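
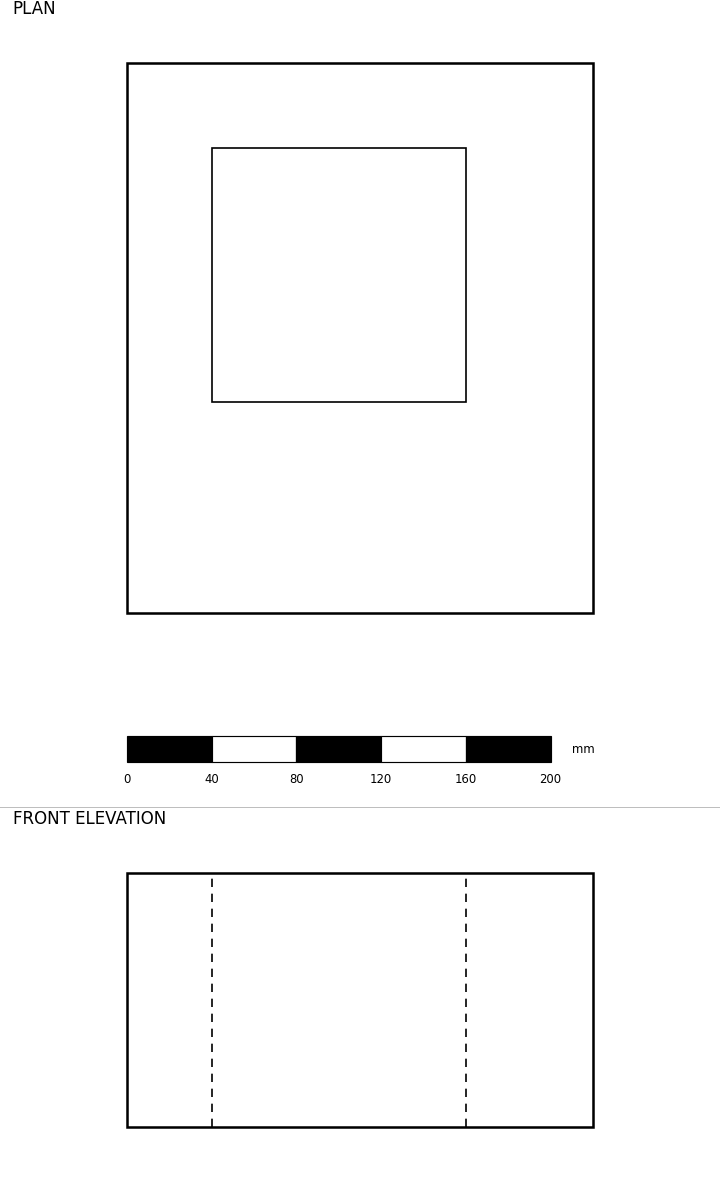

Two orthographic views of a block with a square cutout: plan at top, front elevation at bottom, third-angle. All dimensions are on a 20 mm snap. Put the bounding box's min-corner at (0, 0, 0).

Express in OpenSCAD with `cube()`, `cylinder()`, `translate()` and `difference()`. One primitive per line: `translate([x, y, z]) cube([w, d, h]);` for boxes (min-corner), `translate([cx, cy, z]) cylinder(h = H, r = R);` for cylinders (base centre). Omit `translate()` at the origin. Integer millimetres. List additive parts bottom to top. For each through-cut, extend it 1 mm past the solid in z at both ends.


difference() {
  cube([220, 260, 120]);
  translate([40, 100, -1]) cube([120, 120, 122]);
}


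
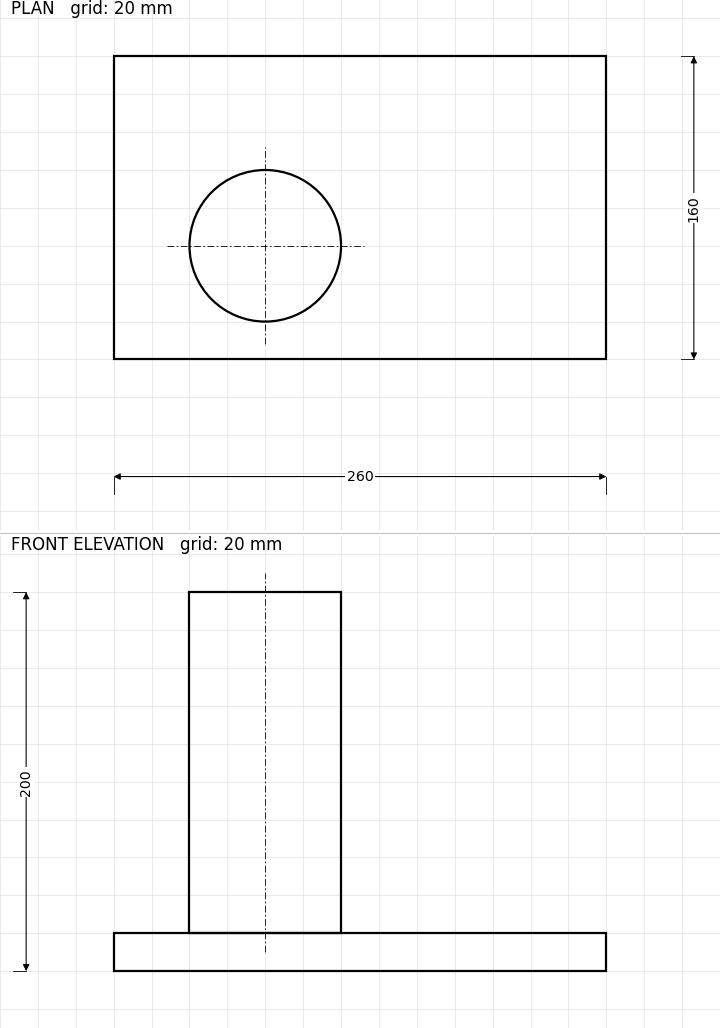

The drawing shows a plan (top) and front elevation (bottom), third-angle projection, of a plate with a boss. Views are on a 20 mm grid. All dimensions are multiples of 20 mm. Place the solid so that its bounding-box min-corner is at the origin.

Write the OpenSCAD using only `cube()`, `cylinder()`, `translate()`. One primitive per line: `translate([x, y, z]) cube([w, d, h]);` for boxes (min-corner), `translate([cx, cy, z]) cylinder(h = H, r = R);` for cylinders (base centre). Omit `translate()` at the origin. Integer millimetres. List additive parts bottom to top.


cube([260, 160, 20]);
translate([80, 60, 20]) cylinder(h = 180, r = 40);


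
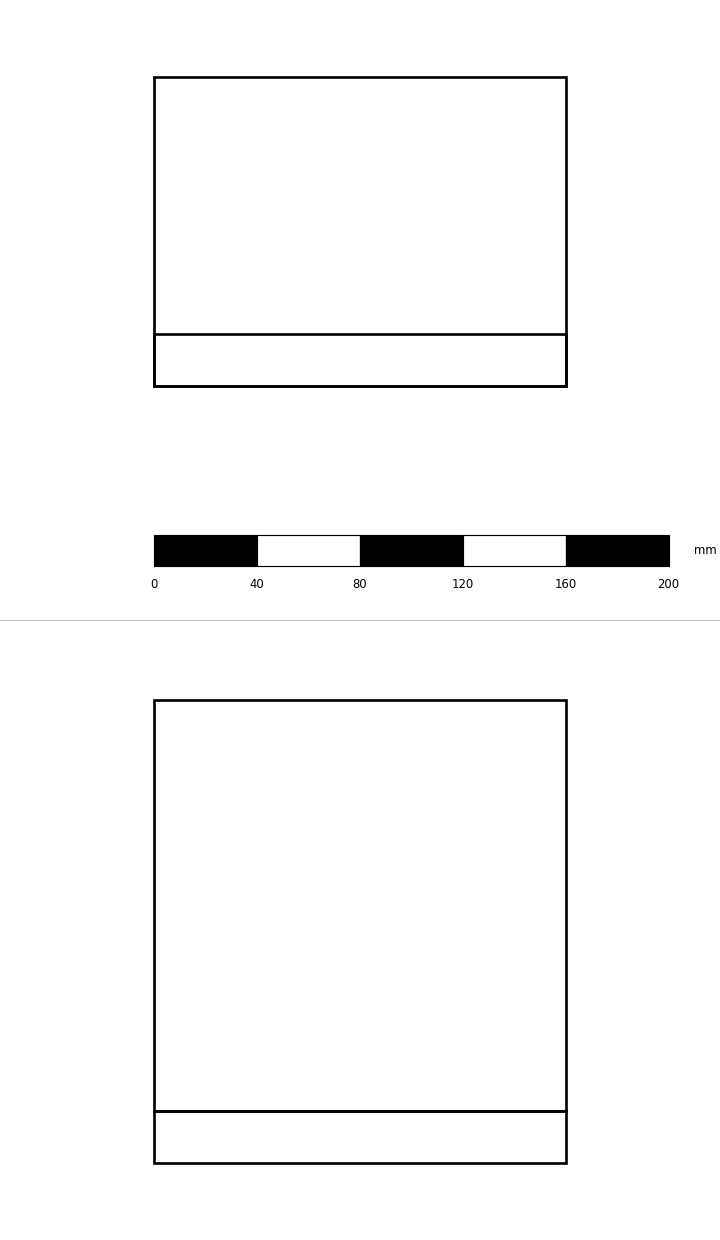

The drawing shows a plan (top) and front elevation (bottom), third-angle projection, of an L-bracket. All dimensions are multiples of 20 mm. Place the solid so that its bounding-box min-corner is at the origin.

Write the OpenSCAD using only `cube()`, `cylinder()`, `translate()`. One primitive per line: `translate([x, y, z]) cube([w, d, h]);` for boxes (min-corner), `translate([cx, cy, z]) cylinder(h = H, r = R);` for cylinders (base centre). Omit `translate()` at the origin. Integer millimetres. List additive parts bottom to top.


cube([160, 120, 20]);
translate([0, 0, 20]) cube([160, 20, 160]);


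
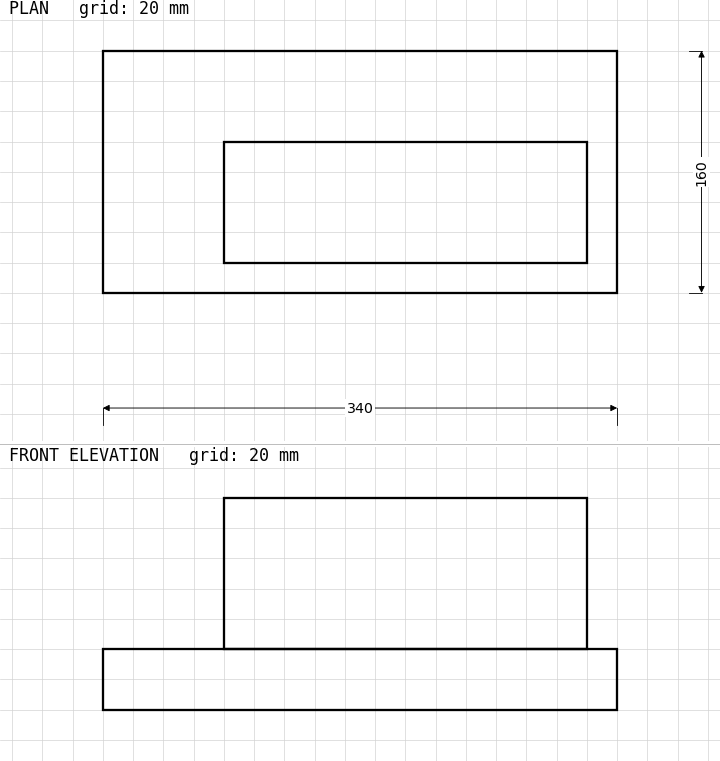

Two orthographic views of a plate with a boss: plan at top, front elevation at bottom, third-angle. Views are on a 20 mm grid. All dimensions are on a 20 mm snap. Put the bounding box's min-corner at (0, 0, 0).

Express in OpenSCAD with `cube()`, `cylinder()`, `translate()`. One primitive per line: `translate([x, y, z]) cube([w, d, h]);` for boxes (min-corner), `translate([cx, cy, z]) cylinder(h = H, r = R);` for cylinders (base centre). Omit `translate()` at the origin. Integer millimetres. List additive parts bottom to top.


cube([340, 160, 40]);
translate([80, 20, 40]) cube([240, 80, 100]);


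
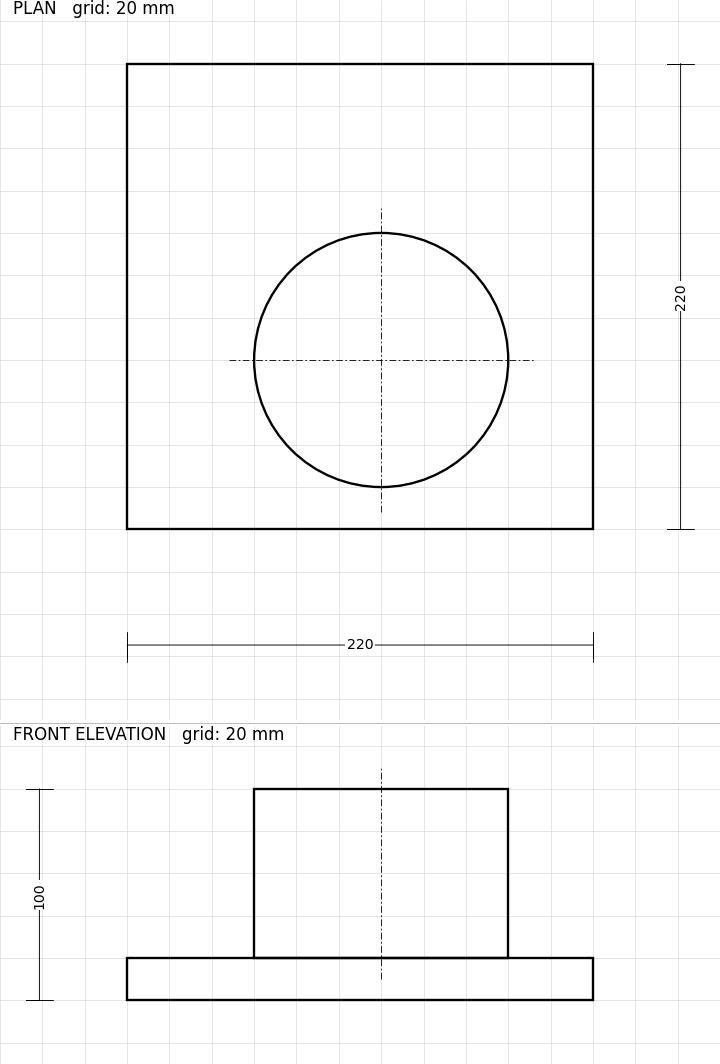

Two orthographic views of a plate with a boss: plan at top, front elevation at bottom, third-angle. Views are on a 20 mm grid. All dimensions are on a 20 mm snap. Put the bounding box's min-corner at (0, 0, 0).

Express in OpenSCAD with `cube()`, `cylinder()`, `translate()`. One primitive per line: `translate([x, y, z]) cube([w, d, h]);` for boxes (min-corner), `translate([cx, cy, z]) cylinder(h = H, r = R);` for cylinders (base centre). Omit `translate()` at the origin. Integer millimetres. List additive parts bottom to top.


cube([220, 220, 20]);
translate([120, 80, 20]) cylinder(h = 80, r = 60);


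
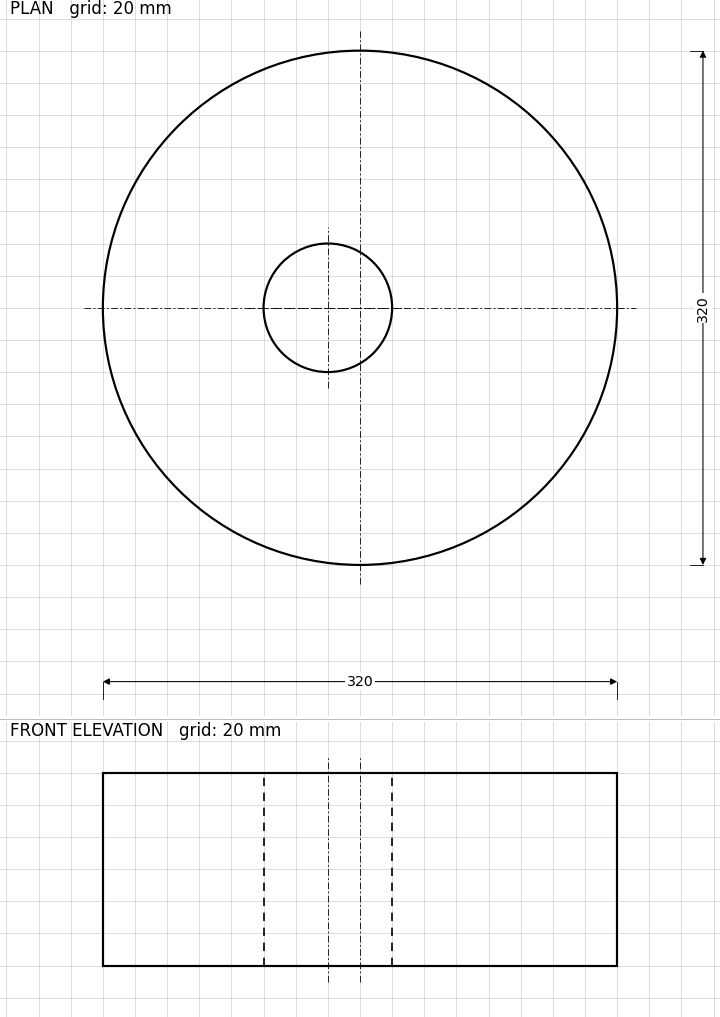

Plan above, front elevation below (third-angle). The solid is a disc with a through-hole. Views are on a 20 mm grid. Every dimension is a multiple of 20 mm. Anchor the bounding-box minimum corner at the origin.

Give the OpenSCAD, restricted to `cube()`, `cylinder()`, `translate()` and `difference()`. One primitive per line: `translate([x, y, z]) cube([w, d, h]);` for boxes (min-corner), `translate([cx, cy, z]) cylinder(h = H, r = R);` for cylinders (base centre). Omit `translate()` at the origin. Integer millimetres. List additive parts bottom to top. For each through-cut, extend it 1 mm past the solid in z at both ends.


difference() {
  translate([160, 160, 0]) cylinder(h = 120, r = 160);
  translate([140, 160, -1]) cylinder(h = 122, r = 40);
}


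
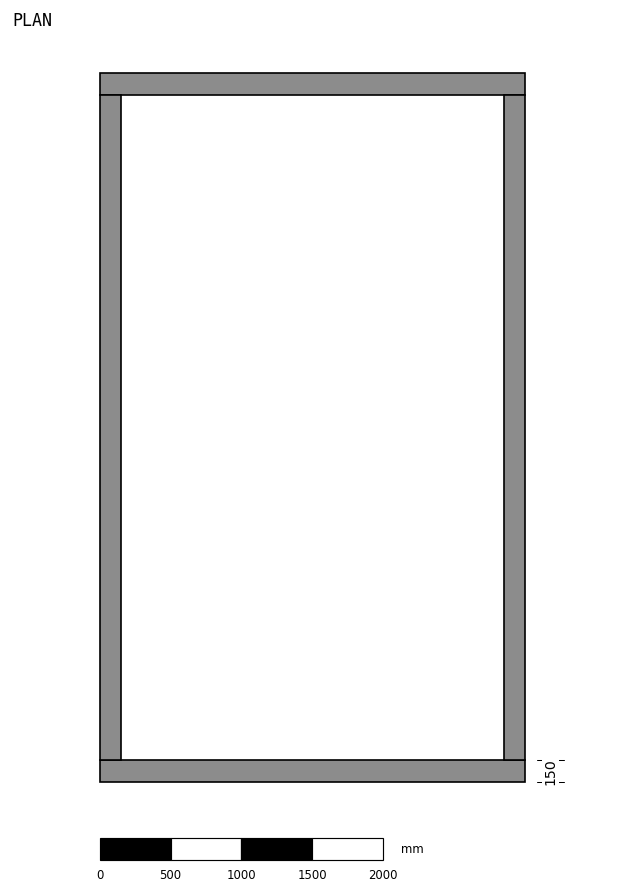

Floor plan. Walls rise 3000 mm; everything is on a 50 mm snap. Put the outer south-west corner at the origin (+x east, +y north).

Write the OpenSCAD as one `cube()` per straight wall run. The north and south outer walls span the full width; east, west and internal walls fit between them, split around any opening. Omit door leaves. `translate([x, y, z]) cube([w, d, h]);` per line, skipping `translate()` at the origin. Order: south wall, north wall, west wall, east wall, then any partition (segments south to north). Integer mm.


cube([3000, 150, 3000]);
translate([0, 4850, 0]) cube([3000, 150, 3000]);
translate([0, 150, 0]) cube([150, 4700, 3000]);
translate([2850, 150, 0]) cube([150, 4700, 3000]);


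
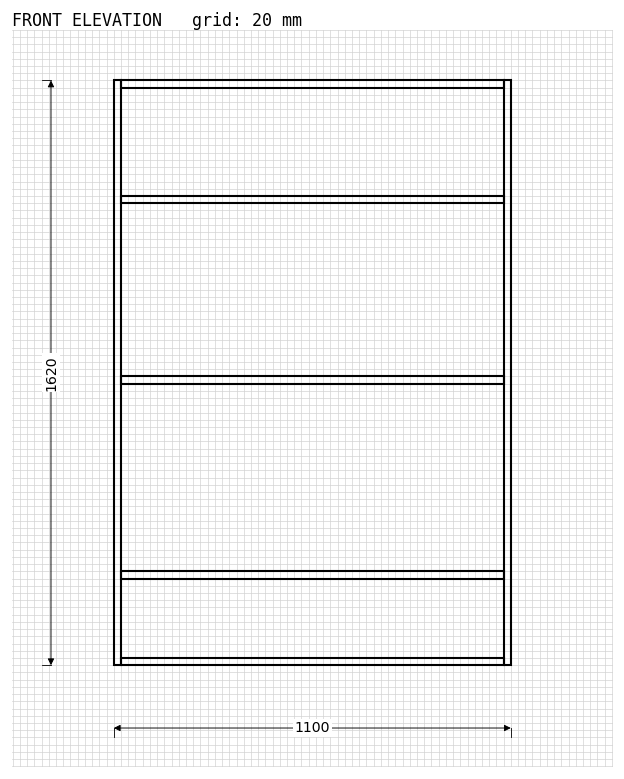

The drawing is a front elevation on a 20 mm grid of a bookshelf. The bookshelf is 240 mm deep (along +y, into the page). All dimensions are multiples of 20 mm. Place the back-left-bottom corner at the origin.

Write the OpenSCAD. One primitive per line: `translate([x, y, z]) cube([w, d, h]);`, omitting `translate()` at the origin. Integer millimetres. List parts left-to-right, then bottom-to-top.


cube([20, 240, 1620]);
translate([20, 0, 0]) cube([1060, 240, 20]);
translate([20, 0, 240]) cube([1060, 240, 20]);
translate([20, 0, 780]) cube([1060, 240, 20]);
translate([20, 0, 1280]) cube([1060, 240, 20]);
translate([20, 0, 1600]) cube([1060, 240, 20]);
translate([1080, 0, 0]) cube([20, 240, 1620]);


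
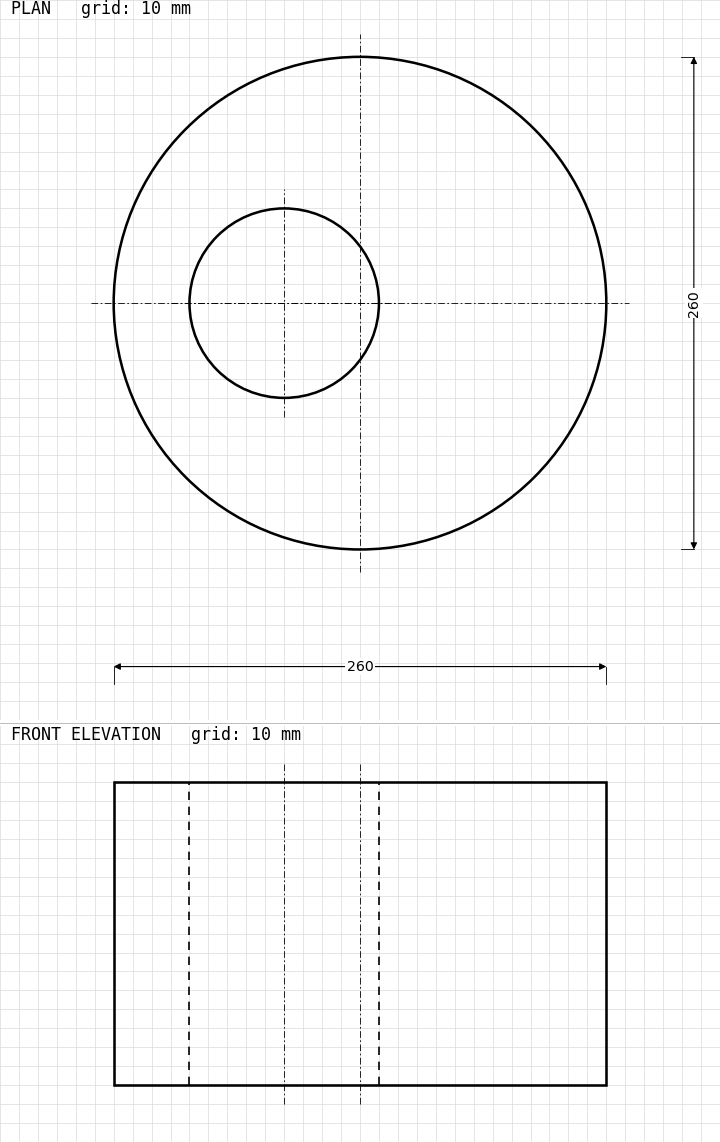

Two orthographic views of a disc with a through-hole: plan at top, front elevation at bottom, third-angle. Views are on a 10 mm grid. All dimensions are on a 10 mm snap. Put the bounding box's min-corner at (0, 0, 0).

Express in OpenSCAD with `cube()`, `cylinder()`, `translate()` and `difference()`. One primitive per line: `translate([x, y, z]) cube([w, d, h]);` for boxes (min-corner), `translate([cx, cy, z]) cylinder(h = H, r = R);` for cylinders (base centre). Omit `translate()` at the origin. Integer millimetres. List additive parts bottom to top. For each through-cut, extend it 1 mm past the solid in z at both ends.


difference() {
  translate([130, 130, 0]) cylinder(h = 160, r = 130);
  translate([90, 130, -1]) cylinder(h = 162, r = 50);
}


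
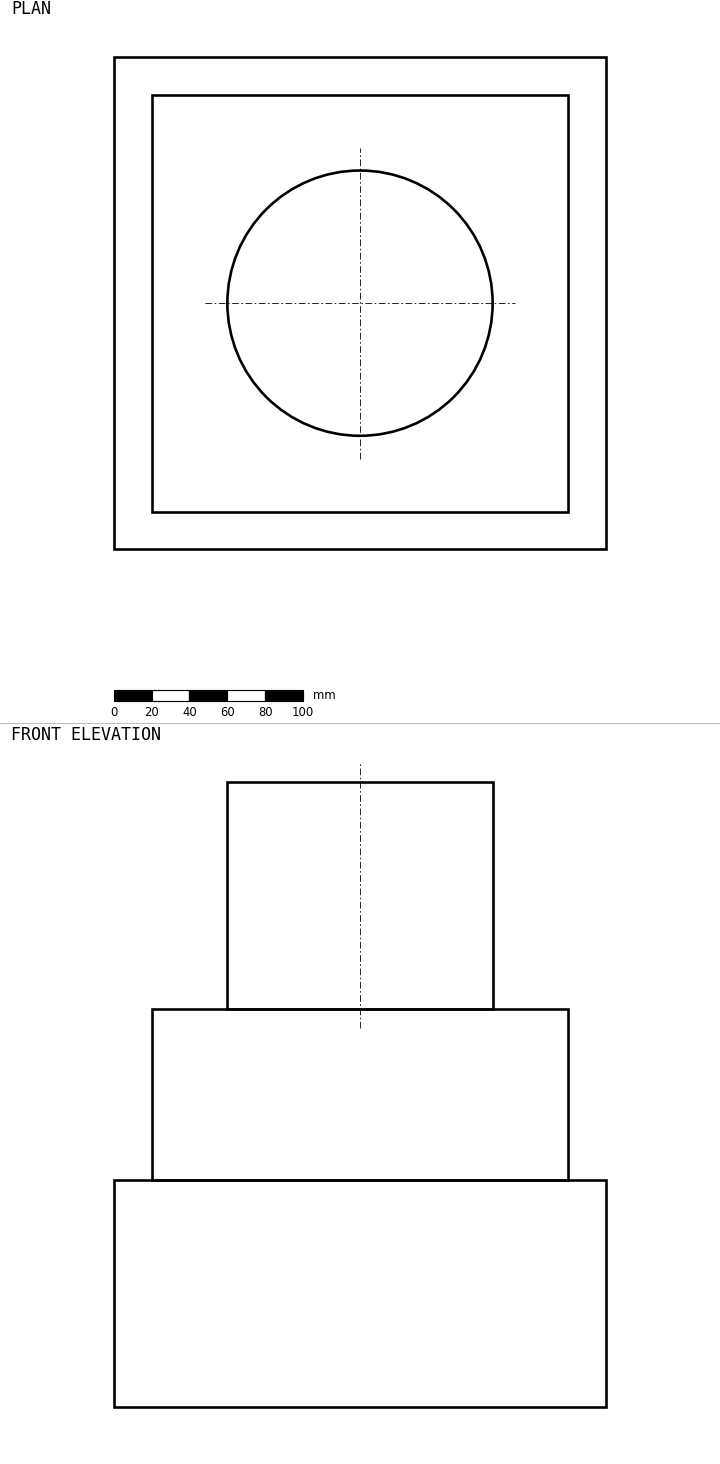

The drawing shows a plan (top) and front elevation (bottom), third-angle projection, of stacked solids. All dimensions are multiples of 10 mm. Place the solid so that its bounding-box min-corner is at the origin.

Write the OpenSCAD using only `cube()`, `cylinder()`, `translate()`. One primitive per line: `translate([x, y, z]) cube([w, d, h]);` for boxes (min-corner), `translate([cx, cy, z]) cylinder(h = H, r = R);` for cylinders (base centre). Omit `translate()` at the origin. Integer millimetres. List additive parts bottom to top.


cube([260, 260, 120]);
translate([20, 20, 120]) cube([220, 220, 90]);
translate([130, 130, 210]) cylinder(h = 120, r = 70);


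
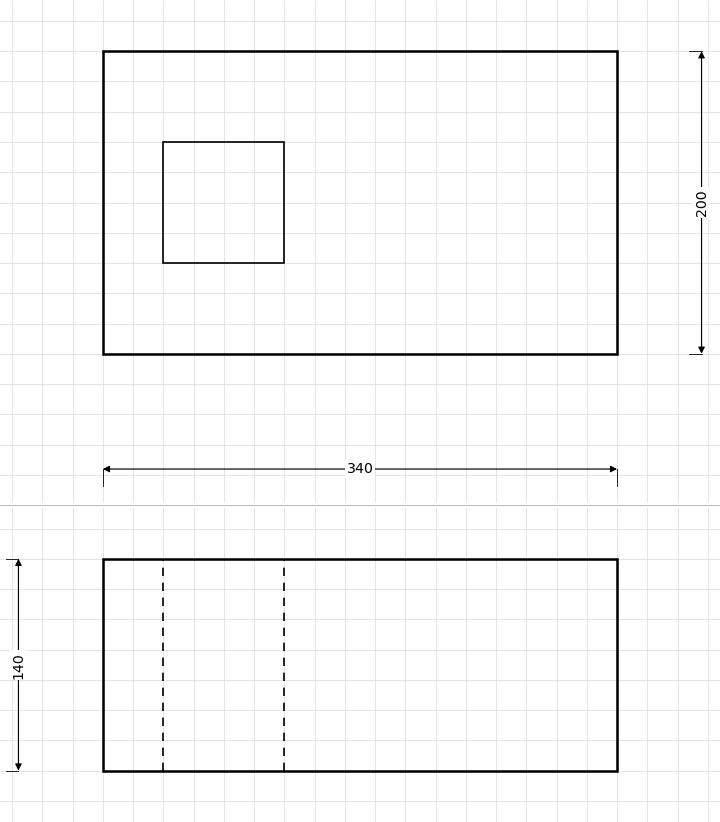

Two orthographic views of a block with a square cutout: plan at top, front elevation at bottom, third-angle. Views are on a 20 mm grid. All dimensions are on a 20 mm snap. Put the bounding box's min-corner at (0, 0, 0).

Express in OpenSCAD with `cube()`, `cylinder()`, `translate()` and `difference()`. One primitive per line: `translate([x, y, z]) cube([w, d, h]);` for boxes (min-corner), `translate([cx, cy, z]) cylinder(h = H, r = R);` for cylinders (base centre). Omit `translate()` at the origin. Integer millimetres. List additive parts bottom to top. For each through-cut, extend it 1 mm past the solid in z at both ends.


difference() {
  cube([340, 200, 140]);
  translate([40, 60, -1]) cube([80, 80, 142]);
}


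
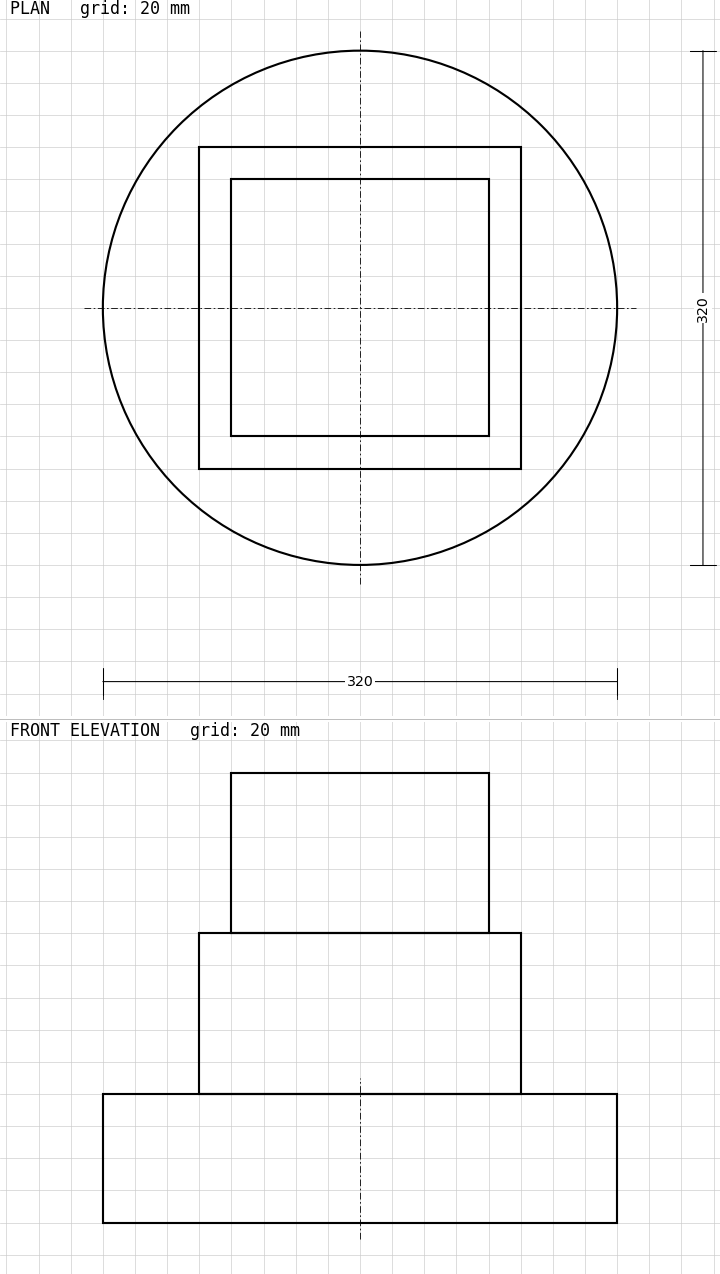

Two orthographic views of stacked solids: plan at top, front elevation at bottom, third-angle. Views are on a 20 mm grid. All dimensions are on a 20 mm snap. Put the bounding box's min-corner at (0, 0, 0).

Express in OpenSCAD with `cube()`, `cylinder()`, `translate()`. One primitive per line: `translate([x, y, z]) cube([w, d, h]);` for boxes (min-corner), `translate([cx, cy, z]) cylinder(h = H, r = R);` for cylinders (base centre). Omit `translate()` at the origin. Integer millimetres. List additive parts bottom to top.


translate([160, 160, 0]) cylinder(h = 80, r = 160);
translate([60, 60, 80]) cube([200, 200, 100]);
translate([80, 80, 180]) cube([160, 160, 100]);


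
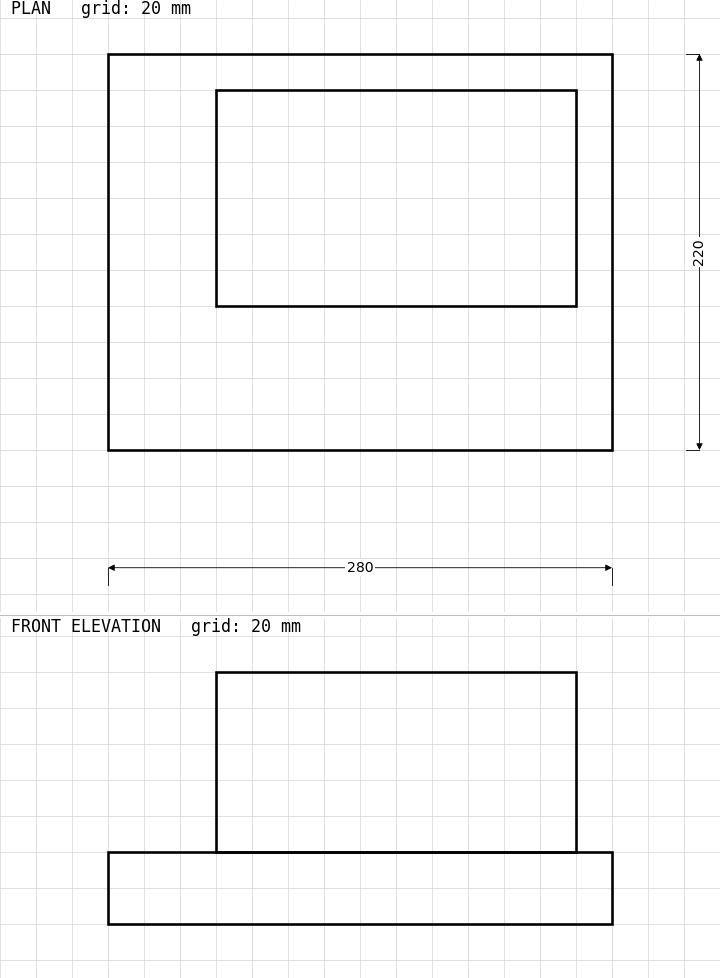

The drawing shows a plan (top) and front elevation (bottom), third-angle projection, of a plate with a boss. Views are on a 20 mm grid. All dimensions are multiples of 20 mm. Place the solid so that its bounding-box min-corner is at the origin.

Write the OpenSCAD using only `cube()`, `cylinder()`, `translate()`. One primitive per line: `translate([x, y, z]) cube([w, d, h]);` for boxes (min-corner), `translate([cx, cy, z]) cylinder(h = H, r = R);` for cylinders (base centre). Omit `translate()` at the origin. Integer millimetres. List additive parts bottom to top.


cube([280, 220, 40]);
translate([60, 80, 40]) cube([200, 120, 100]);


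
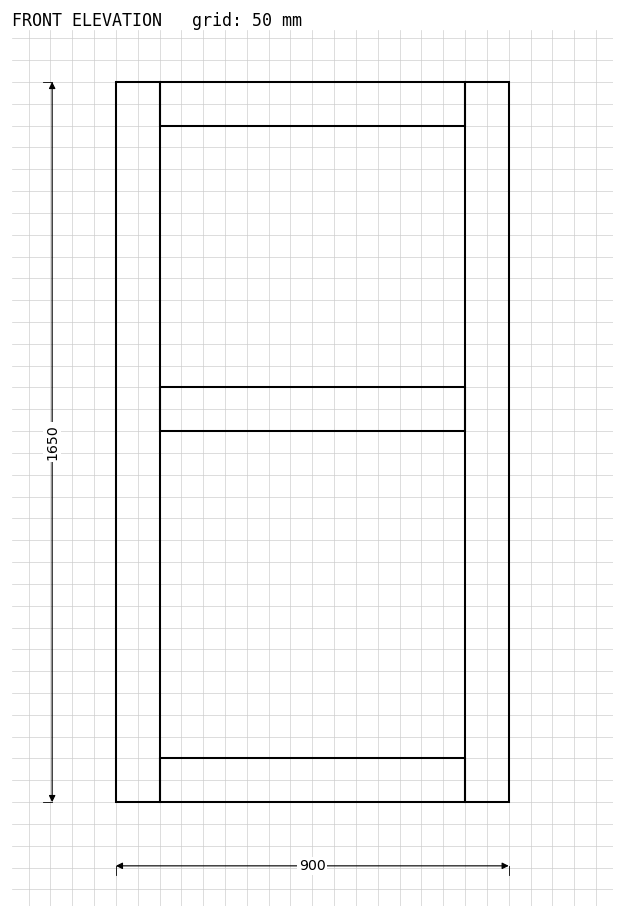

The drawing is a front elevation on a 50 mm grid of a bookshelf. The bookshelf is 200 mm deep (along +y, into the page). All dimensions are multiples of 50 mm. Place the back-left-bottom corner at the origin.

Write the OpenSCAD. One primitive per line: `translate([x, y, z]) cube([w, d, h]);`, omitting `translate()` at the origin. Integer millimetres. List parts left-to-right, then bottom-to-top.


cube([100, 200, 1650]);
translate([100, 0, 0]) cube([700, 200, 100]);
translate([100, 0, 850]) cube([700, 200, 100]);
translate([100, 0, 1550]) cube([700, 200, 100]);
translate([800, 0, 0]) cube([100, 200, 1650]);


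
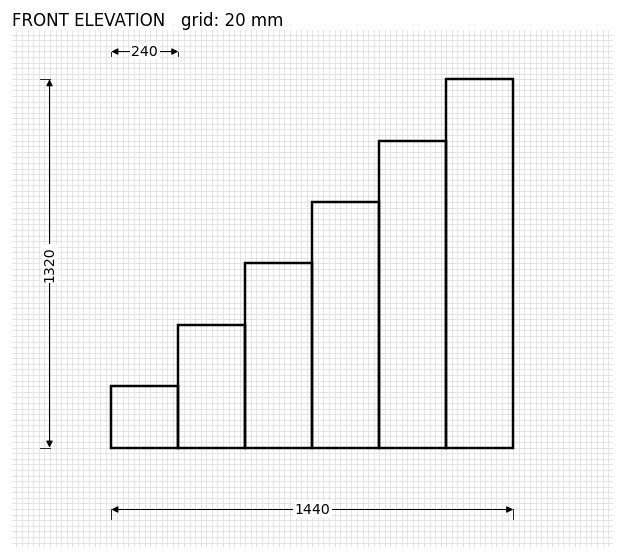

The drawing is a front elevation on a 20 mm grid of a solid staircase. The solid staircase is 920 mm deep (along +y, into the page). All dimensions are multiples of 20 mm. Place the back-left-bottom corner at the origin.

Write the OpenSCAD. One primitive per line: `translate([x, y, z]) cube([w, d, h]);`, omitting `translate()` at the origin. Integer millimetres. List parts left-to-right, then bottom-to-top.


cube([240, 920, 220]);
translate([240, 0, 0]) cube([240, 920, 440]);
translate([480, 0, 0]) cube([240, 920, 660]);
translate([720, 0, 0]) cube([240, 920, 880]);
translate([960, 0, 0]) cube([240, 920, 1100]);
translate([1200, 0, 0]) cube([240, 920, 1320]);


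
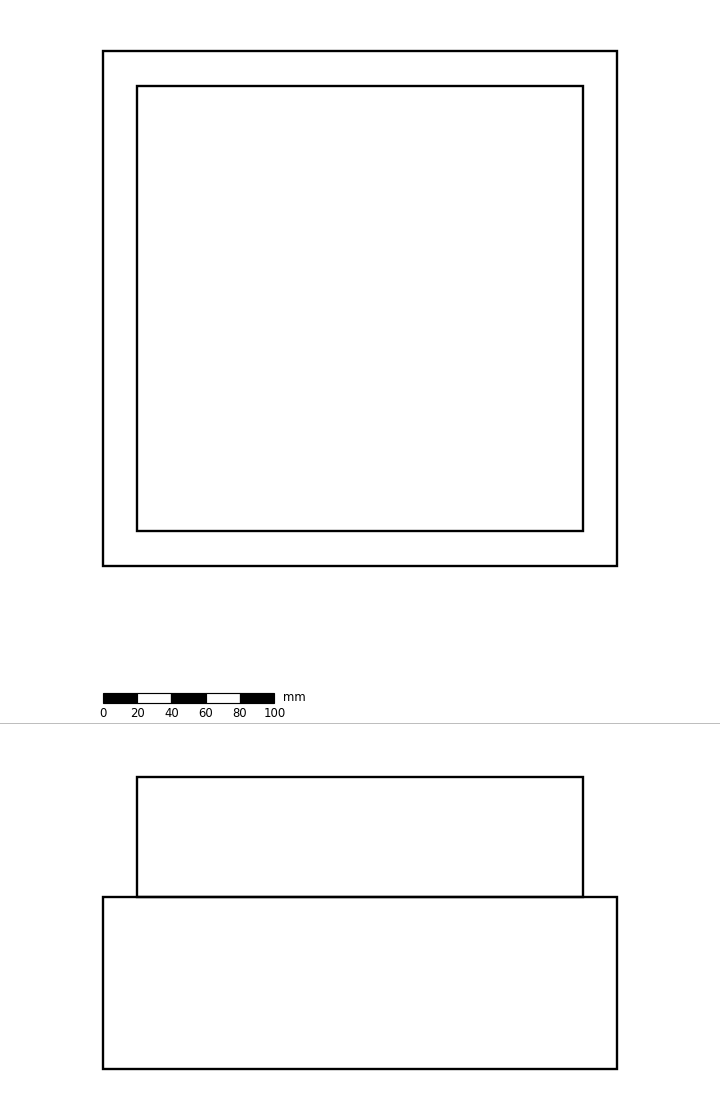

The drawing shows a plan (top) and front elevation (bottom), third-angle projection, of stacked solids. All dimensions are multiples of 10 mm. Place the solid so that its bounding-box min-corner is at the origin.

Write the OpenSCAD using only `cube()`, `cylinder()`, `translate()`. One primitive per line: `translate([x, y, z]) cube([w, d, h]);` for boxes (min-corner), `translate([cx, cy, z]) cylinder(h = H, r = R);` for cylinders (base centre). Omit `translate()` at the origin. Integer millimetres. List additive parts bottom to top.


cube([300, 300, 100]);
translate([20, 20, 100]) cube([260, 260, 70]);


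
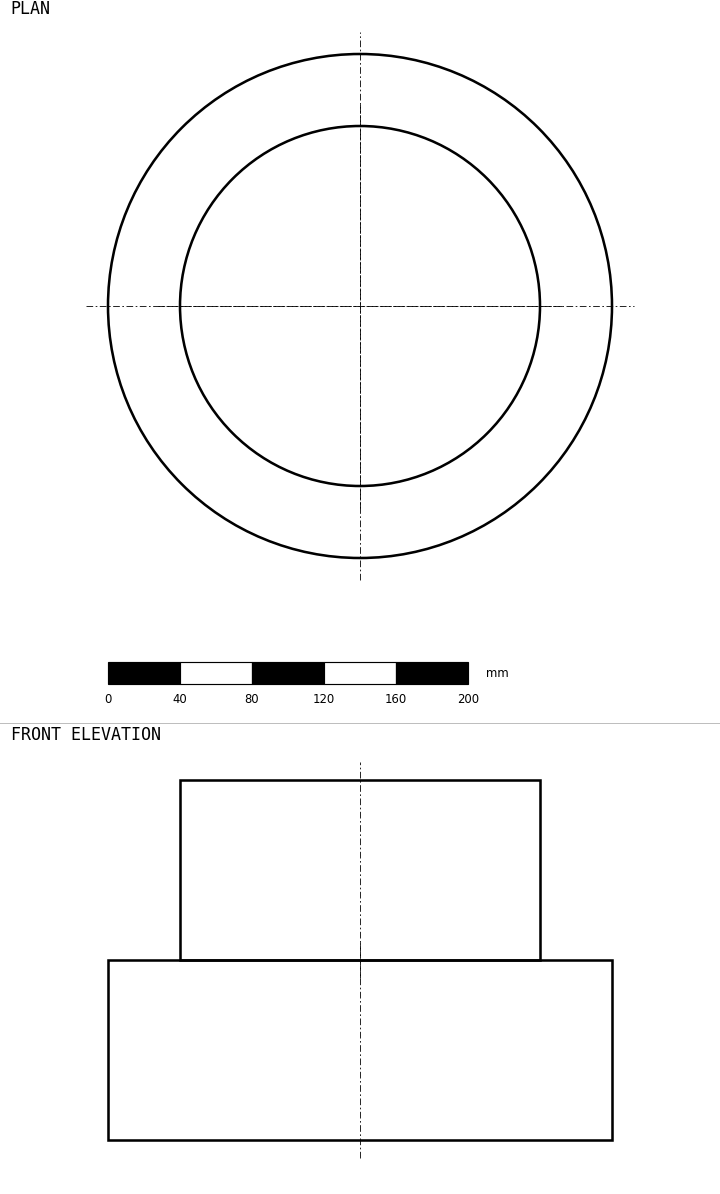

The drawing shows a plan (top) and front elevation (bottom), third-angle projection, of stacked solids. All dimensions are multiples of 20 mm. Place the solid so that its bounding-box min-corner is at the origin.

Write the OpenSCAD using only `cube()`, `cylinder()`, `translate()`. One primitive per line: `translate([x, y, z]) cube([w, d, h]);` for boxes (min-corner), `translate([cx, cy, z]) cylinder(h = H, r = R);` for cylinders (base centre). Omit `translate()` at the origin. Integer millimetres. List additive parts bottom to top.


translate([140, 140, 0]) cylinder(h = 100, r = 140);
translate([140, 140, 100]) cylinder(h = 100, r = 100);


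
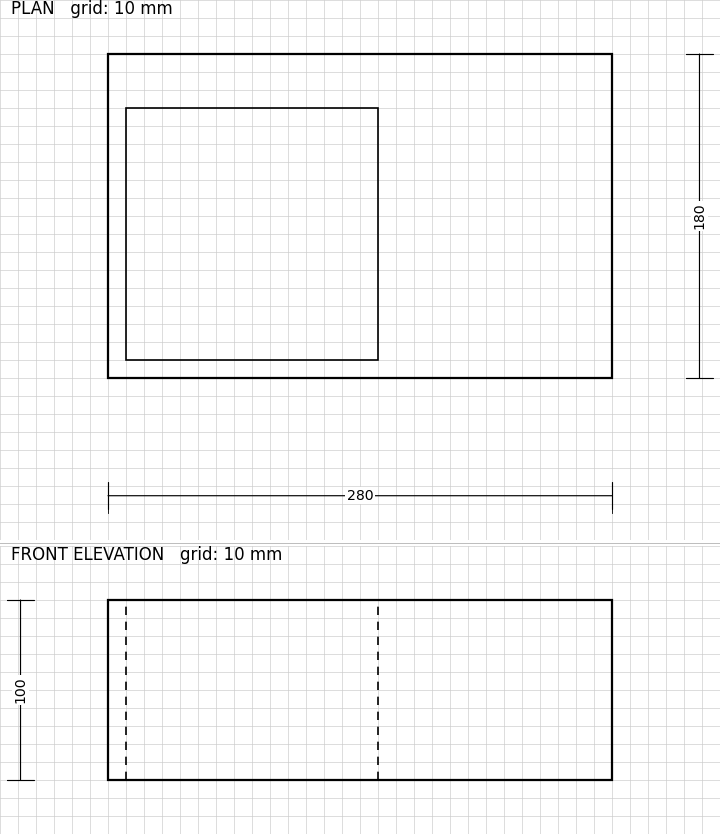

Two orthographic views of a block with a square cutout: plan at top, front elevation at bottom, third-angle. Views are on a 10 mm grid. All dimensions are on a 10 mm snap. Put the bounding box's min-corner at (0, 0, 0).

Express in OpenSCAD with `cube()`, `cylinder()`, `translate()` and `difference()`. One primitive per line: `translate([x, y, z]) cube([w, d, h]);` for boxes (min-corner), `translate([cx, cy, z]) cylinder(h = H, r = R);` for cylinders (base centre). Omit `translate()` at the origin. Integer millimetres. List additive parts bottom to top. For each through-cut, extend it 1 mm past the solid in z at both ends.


difference() {
  cube([280, 180, 100]);
  translate([10, 10, -1]) cube([140, 140, 102]);
}


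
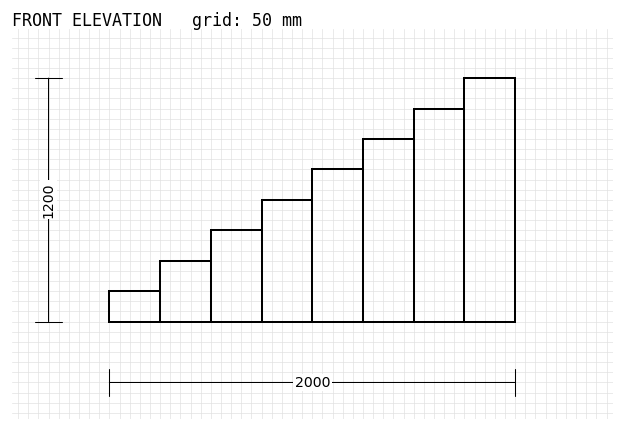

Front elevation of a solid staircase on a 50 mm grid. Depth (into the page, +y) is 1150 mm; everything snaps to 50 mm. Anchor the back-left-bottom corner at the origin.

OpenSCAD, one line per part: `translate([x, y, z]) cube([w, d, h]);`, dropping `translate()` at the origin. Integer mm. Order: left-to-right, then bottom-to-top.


cube([250, 1150, 150]);
translate([250, 0, 0]) cube([250, 1150, 300]);
translate([500, 0, 0]) cube([250, 1150, 450]);
translate([750, 0, 0]) cube([250, 1150, 600]);
translate([1000, 0, 0]) cube([250, 1150, 750]);
translate([1250, 0, 0]) cube([250, 1150, 900]);
translate([1500, 0, 0]) cube([250, 1150, 1050]);
translate([1750, 0, 0]) cube([250, 1150, 1200]);


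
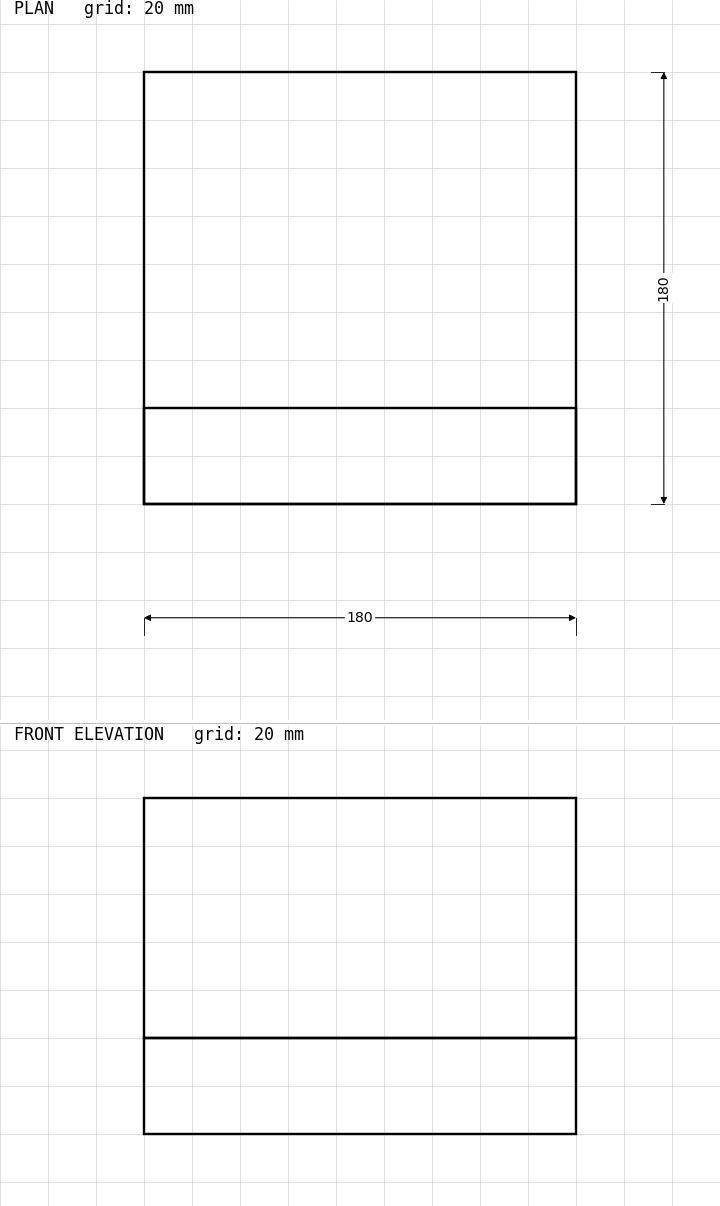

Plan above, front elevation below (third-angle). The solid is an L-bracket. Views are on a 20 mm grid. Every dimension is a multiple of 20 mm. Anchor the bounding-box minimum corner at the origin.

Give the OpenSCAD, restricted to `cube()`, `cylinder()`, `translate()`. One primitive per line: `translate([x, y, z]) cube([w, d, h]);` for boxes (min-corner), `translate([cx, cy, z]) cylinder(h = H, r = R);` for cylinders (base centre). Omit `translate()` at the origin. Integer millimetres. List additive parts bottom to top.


cube([180, 180, 40]);
translate([0, 0, 40]) cube([180, 40, 100]);


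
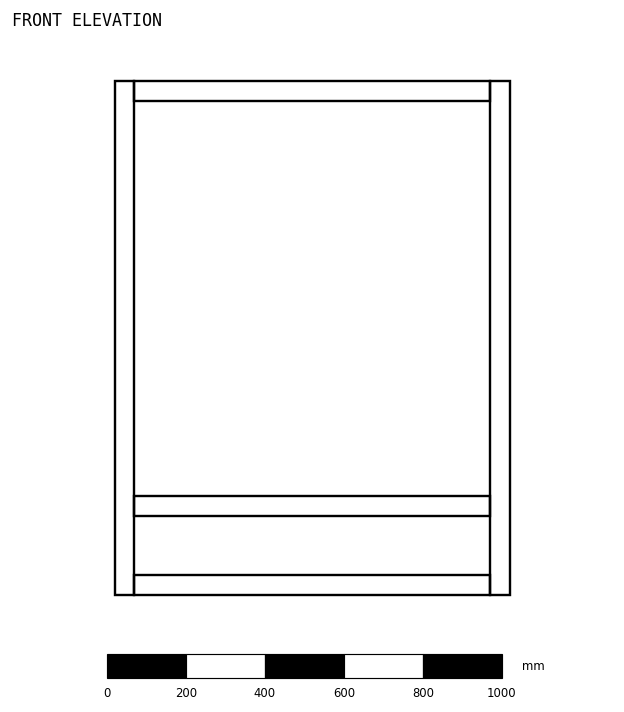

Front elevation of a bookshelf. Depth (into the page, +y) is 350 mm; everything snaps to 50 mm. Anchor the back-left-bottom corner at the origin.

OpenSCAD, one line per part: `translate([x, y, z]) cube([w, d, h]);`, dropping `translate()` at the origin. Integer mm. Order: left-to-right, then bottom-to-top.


cube([50, 350, 1300]);
translate([50, 0, 0]) cube([900, 350, 50]);
translate([50, 0, 200]) cube([900, 350, 50]);
translate([50, 0, 1250]) cube([900, 350, 50]);
translate([950, 0, 0]) cube([50, 350, 1300]);


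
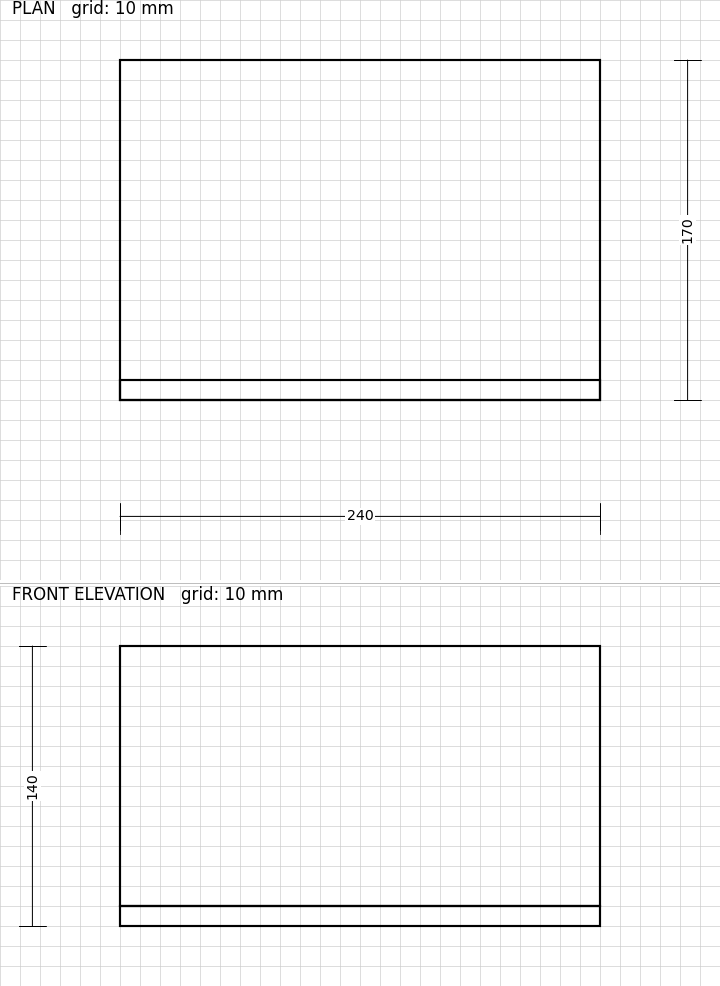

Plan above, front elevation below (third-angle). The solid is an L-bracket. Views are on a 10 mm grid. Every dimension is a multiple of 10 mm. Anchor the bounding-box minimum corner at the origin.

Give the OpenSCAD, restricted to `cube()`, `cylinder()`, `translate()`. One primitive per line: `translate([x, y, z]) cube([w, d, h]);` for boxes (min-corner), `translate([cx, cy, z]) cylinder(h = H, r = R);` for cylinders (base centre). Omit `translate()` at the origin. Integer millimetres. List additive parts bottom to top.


cube([240, 170, 10]);
translate([0, 0, 10]) cube([240, 10, 130]);


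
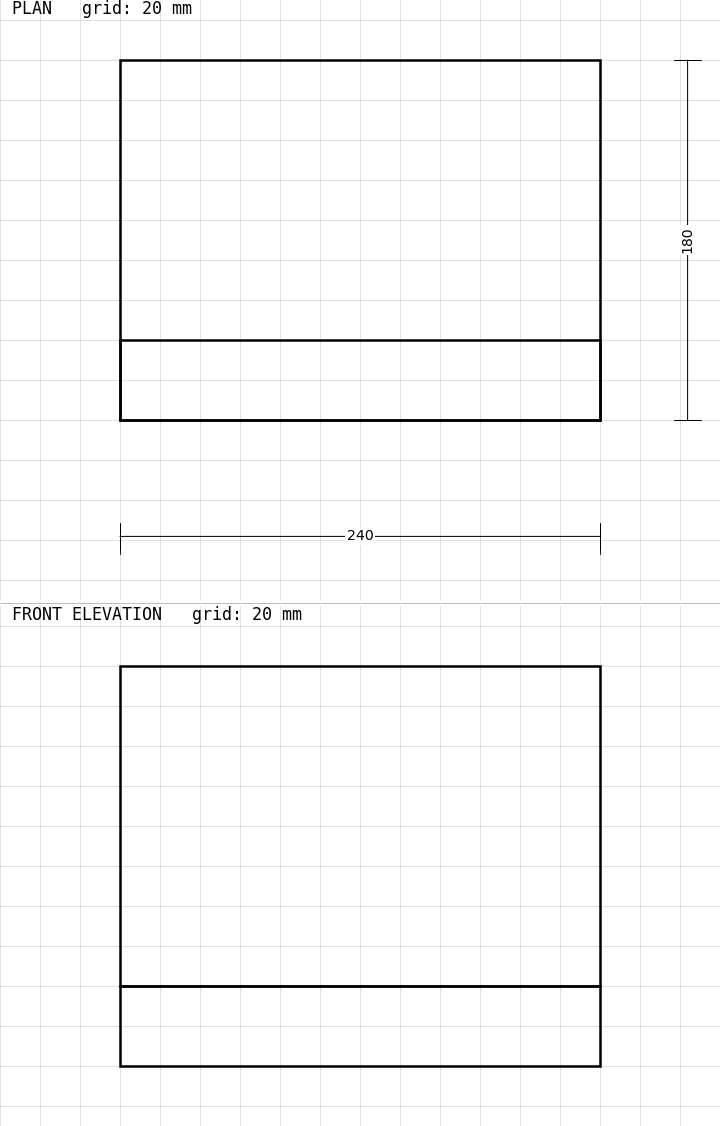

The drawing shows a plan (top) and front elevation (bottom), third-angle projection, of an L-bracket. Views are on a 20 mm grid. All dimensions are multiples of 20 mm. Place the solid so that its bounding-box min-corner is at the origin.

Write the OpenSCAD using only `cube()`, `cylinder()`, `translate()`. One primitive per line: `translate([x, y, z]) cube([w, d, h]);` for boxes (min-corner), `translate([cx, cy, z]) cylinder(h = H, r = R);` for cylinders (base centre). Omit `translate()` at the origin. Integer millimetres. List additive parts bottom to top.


cube([240, 180, 40]);
translate([0, 0, 40]) cube([240, 40, 160]);


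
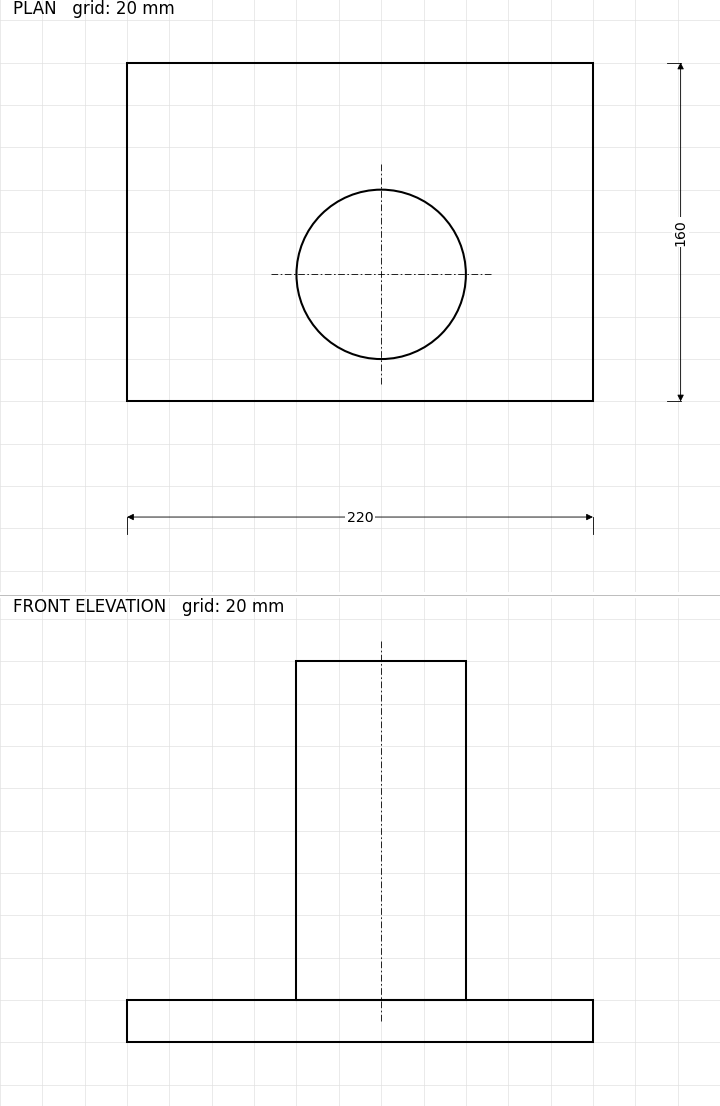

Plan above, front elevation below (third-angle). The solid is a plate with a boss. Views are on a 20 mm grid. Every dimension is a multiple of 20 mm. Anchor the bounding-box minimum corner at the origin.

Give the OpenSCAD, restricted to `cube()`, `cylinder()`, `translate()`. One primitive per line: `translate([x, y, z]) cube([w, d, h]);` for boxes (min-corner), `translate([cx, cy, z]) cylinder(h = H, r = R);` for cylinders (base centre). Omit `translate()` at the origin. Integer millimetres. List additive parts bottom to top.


cube([220, 160, 20]);
translate([120, 60, 20]) cylinder(h = 160, r = 40);


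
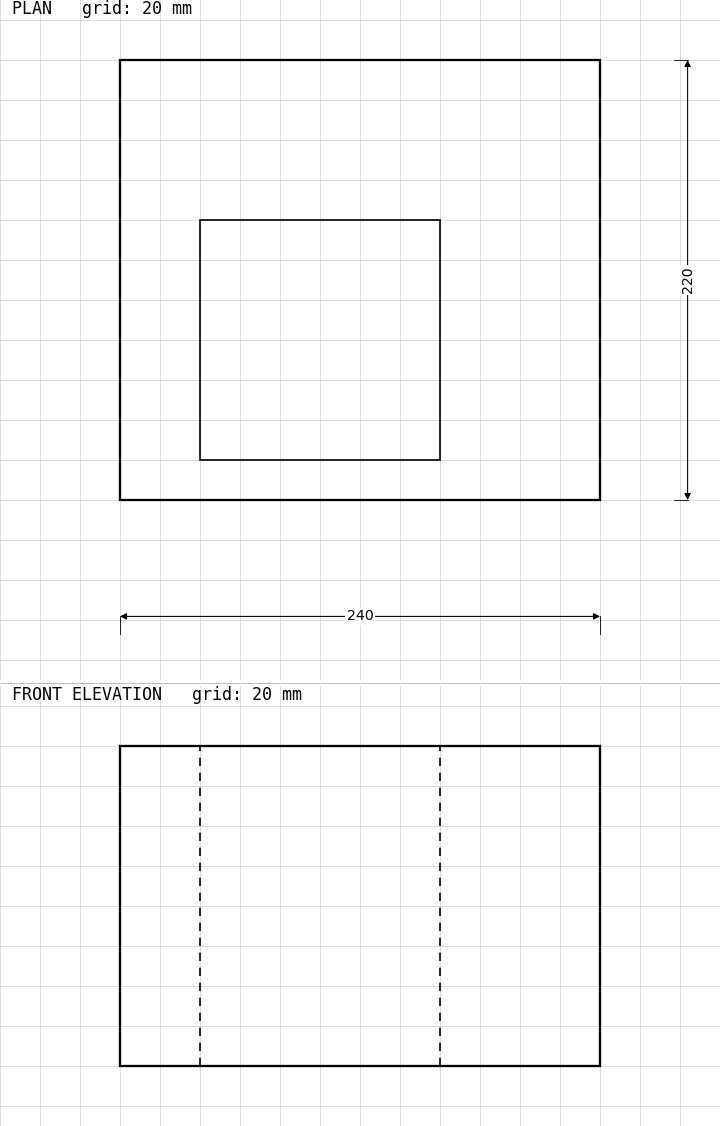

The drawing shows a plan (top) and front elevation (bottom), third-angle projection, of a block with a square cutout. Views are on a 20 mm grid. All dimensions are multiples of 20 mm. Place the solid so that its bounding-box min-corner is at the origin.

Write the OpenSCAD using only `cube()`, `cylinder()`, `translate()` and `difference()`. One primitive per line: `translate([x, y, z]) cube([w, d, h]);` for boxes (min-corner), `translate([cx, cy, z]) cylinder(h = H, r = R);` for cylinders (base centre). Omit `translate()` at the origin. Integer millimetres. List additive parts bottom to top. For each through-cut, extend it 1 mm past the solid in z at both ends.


difference() {
  cube([240, 220, 160]);
  translate([40, 20, -1]) cube([120, 120, 162]);
}


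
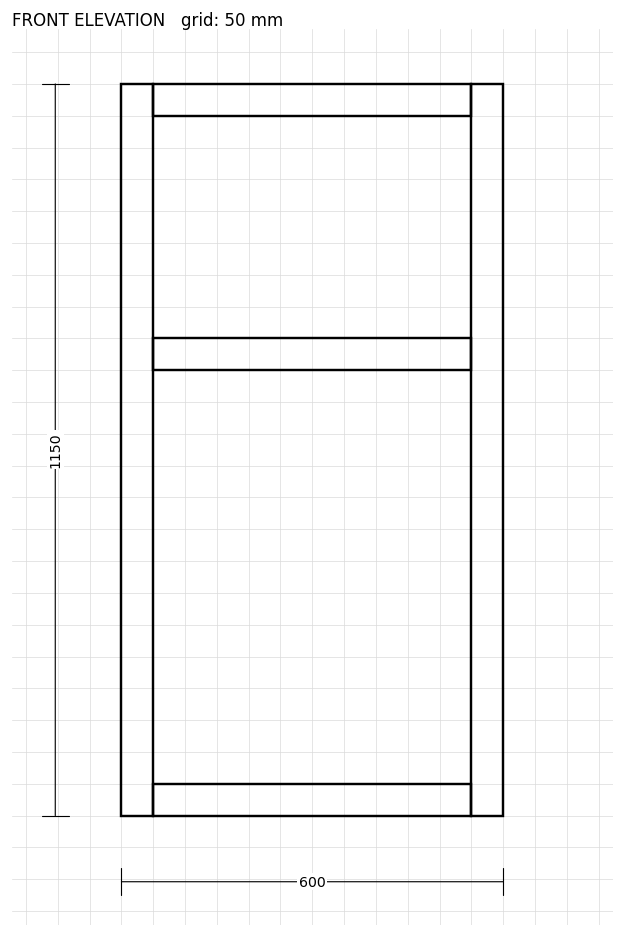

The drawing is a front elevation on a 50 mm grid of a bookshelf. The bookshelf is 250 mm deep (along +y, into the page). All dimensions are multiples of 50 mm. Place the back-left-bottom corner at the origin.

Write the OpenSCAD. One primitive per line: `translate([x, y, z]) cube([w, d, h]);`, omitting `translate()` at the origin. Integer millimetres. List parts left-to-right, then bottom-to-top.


cube([50, 250, 1150]);
translate([50, 0, 0]) cube([500, 250, 50]);
translate([50, 0, 700]) cube([500, 250, 50]);
translate([50, 0, 1100]) cube([500, 250, 50]);
translate([550, 0, 0]) cube([50, 250, 1150]);


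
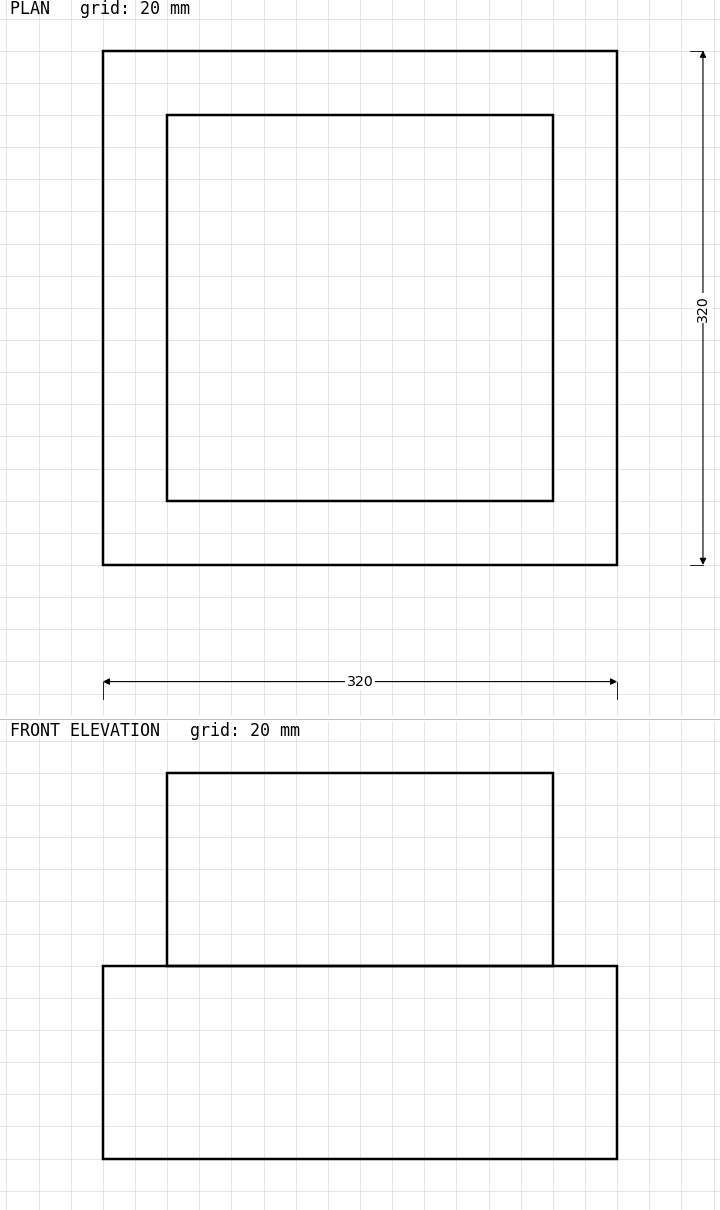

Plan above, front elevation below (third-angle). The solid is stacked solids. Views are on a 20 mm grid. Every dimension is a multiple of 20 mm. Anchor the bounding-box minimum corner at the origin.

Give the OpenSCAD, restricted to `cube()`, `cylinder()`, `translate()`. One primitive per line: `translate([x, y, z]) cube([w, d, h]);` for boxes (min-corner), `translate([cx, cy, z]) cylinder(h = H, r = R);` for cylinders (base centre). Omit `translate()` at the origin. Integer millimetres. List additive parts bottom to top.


cube([320, 320, 120]);
translate([40, 40, 120]) cube([240, 240, 120]);


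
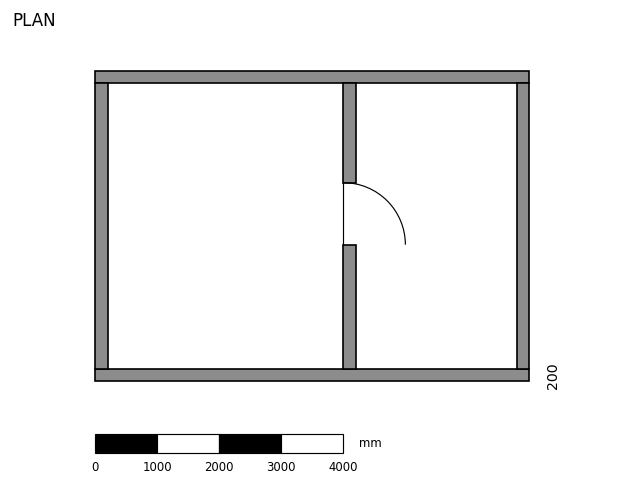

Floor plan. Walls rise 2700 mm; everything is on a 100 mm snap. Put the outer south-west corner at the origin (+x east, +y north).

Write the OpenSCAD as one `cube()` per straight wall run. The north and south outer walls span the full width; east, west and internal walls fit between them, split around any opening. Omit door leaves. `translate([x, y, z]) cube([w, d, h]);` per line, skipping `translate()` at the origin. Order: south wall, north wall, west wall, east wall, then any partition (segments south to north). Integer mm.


cube([7000, 200, 2700]);
translate([0, 4800, 0]) cube([7000, 200, 2700]);
translate([0, 200, 0]) cube([200, 4600, 2700]);
translate([6800, 200, 0]) cube([200, 4600, 2700]);
translate([4000, 200, 0]) cube([200, 2000, 2700]);
translate([4000, 3200, 0]) cube([200, 1600, 2700]);


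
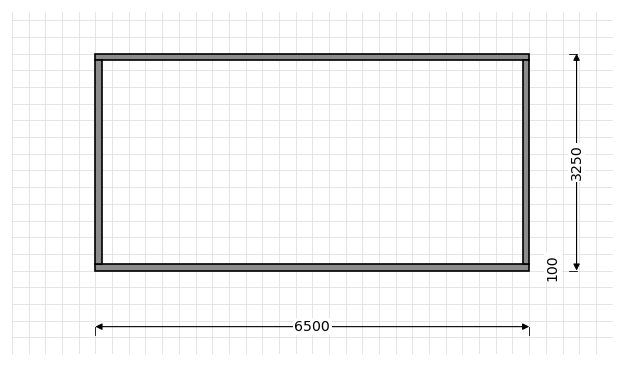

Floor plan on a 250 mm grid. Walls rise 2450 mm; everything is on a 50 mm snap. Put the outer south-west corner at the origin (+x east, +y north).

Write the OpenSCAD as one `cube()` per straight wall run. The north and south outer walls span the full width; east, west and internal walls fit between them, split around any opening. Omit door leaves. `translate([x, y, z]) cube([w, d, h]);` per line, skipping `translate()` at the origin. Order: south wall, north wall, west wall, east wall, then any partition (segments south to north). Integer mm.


cube([6500, 100, 2450]);
translate([0, 3150, 0]) cube([6500, 100, 2450]);
translate([0, 100, 0]) cube([100, 3050, 2450]);
translate([6400, 100, 0]) cube([100, 3050, 2450]);


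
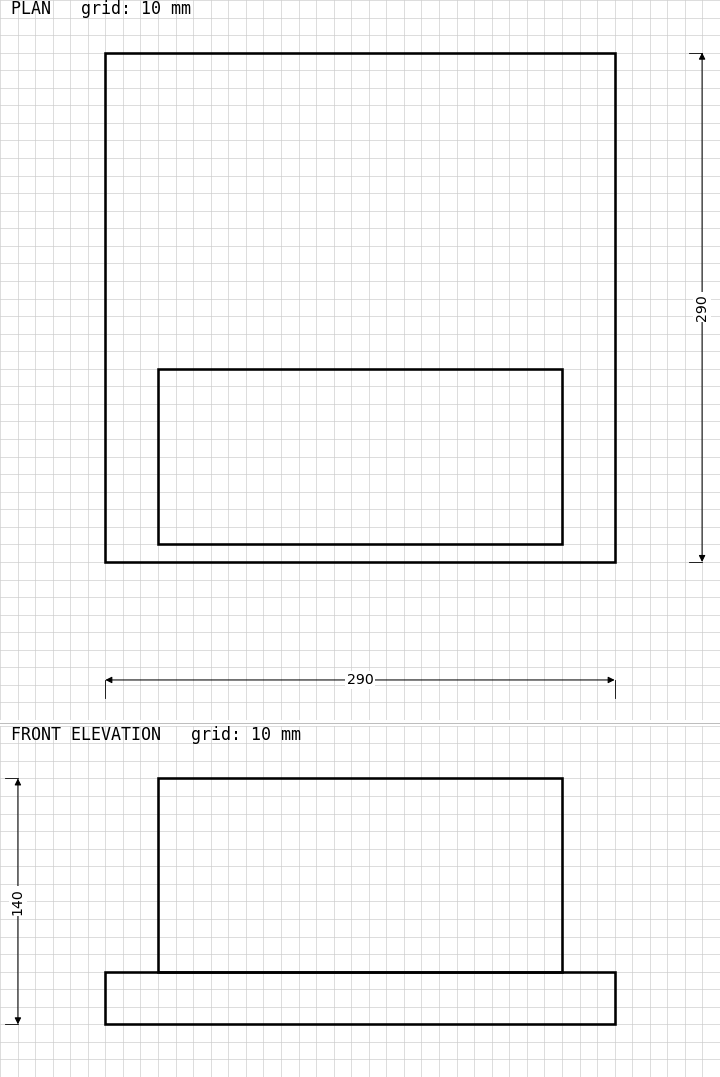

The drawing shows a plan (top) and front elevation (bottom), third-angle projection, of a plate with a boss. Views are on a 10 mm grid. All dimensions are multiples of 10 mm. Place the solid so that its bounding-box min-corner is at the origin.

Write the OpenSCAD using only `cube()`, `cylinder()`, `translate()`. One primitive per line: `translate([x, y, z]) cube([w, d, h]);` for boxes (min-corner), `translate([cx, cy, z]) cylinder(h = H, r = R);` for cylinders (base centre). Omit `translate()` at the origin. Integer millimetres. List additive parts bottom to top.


cube([290, 290, 30]);
translate([30, 10, 30]) cube([230, 100, 110]);


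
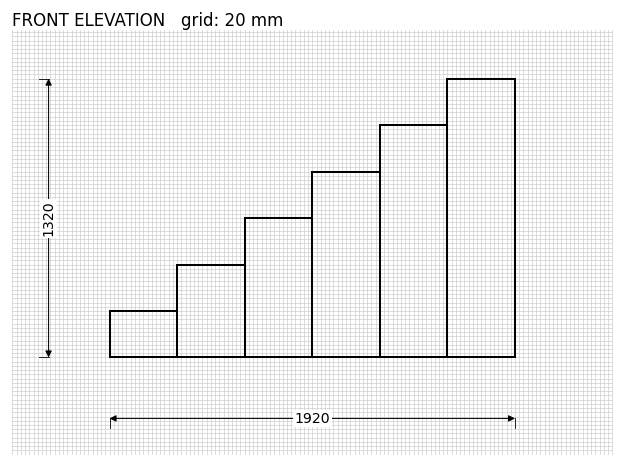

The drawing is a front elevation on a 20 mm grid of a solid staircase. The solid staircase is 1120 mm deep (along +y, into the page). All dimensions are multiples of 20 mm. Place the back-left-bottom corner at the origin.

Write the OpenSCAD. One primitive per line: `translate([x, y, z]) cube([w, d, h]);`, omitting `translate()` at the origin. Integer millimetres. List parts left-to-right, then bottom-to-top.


cube([320, 1120, 220]);
translate([320, 0, 0]) cube([320, 1120, 440]);
translate([640, 0, 0]) cube([320, 1120, 660]);
translate([960, 0, 0]) cube([320, 1120, 880]);
translate([1280, 0, 0]) cube([320, 1120, 1100]);
translate([1600, 0, 0]) cube([320, 1120, 1320]);


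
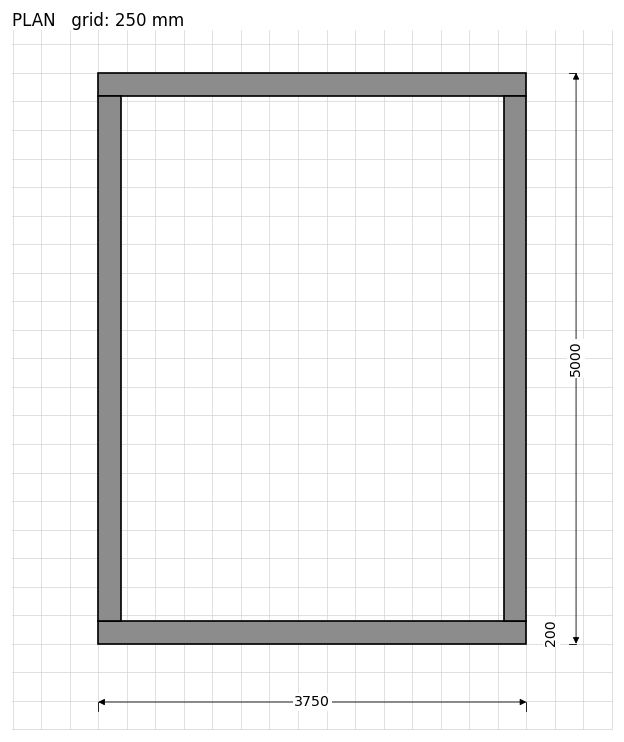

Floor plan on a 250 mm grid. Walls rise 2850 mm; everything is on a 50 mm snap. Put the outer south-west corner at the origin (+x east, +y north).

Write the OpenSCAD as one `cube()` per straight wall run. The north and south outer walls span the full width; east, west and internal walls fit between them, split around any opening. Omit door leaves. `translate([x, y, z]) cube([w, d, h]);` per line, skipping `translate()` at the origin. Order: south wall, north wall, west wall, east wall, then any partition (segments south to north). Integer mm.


cube([3750, 200, 2850]);
translate([0, 4800, 0]) cube([3750, 200, 2850]);
translate([0, 200, 0]) cube([200, 4600, 2850]);
translate([3550, 200, 0]) cube([200, 4600, 2850]);


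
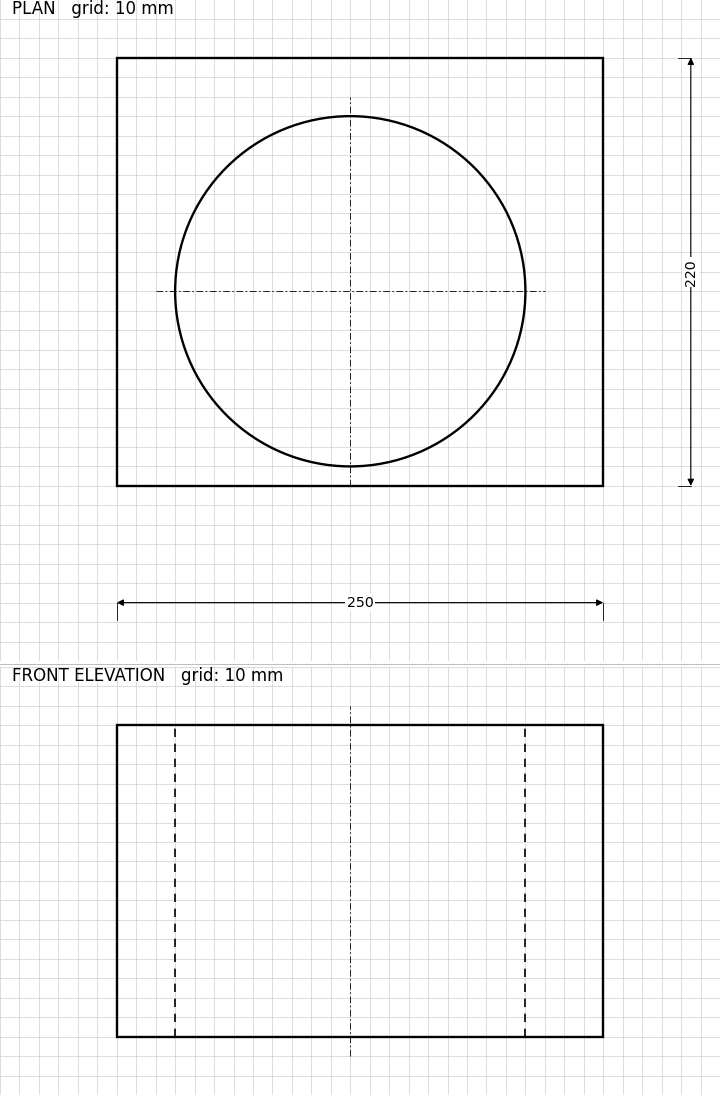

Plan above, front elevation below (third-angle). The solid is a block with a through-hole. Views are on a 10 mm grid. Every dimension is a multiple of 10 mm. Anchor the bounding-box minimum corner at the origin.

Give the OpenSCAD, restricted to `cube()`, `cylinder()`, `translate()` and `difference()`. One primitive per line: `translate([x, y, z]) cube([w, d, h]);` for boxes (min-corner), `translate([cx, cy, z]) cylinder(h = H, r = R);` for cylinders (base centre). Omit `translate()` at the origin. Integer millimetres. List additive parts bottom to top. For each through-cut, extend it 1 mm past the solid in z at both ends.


difference() {
  cube([250, 220, 160]);
  translate([120, 100, -1]) cylinder(h = 162, r = 90);
}


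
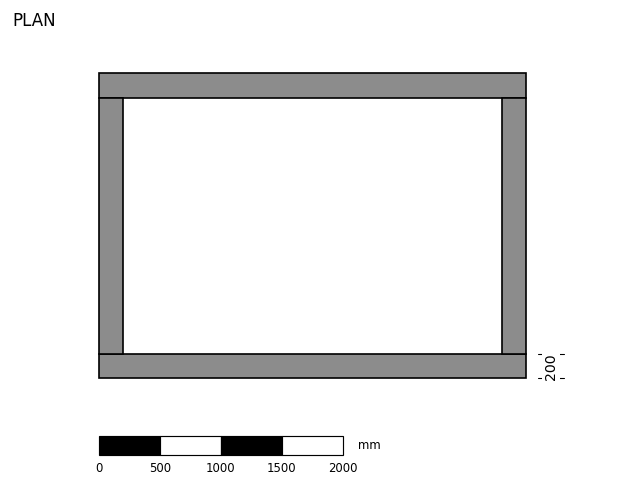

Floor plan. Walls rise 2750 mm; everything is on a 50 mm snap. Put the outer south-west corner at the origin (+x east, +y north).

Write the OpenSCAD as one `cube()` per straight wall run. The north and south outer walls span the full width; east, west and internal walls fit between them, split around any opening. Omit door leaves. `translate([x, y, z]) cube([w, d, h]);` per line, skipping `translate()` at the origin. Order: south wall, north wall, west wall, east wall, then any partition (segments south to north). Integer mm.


cube([3500, 200, 2750]);
translate([0, 2300, 0]) cube([3500, 200, 2750]);
translate([0, 200, 0]) cube([200, 2100, 2750]);
translate([3300, 200, 0]) cube([200, 2100, 2750]);


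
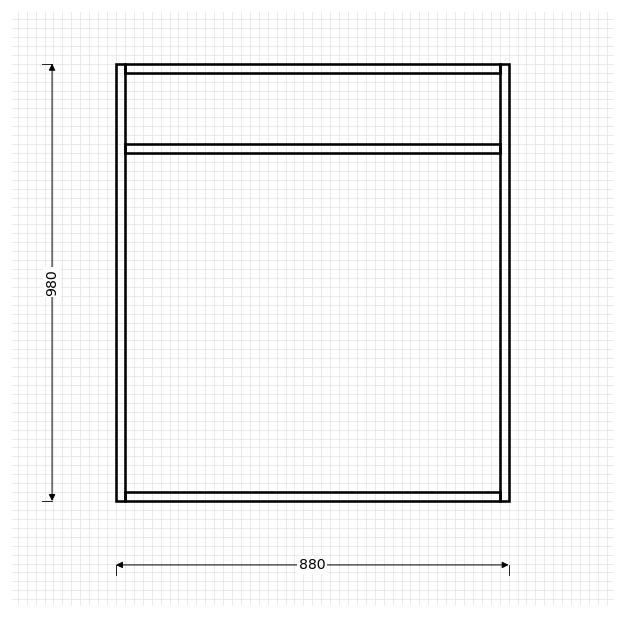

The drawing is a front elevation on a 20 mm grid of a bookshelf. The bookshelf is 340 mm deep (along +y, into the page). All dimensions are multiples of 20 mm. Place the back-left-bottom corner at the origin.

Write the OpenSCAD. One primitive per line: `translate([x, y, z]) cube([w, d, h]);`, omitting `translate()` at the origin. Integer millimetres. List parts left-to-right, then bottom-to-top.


cube([20, 340, 980]);
translate([20, 0, 0]) cube([840, 340, 20]);
translate([20, 0, 780]) cube([840, 340, 20]);
translate([20, 0, 960]) cube([840, 340, 20]);
translate([860, 0, 0]) cube([20, 340, 980]);
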